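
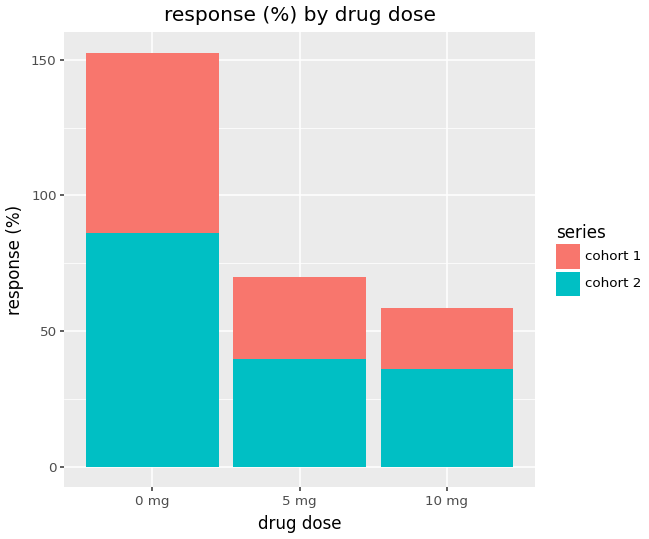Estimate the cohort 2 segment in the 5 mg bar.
≈ 40

cohort 2 top ≈ 40, bottom ≈ 0; segment ≈ 40.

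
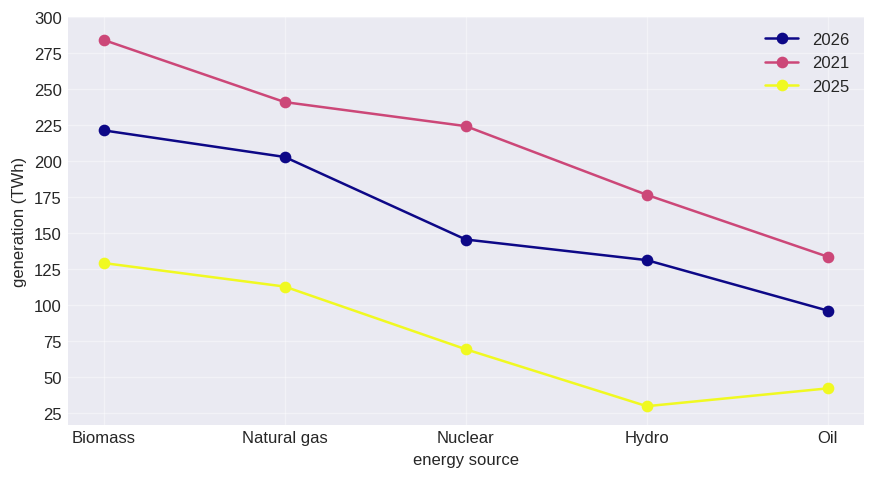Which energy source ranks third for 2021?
Nuclear

Top 4 for 2021: Biomass ≈ 275, Natural gas ≈ 250, Nuclear ≈ 225, Hydro ≈ 175.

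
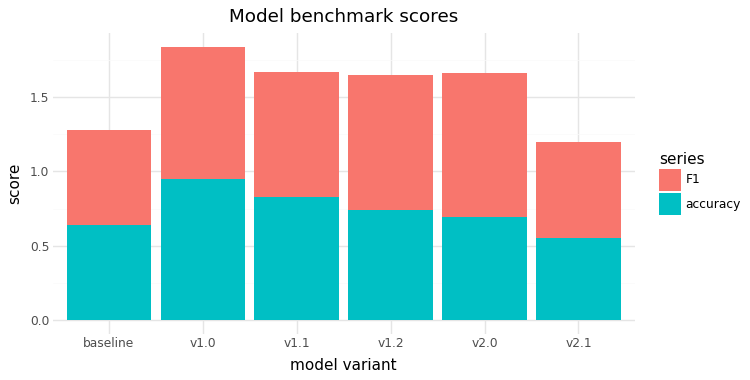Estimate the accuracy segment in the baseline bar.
accuracy top ≈ 0.6, bottom ≈ 0.0; segment ≈ 0.6.

≈ 0.6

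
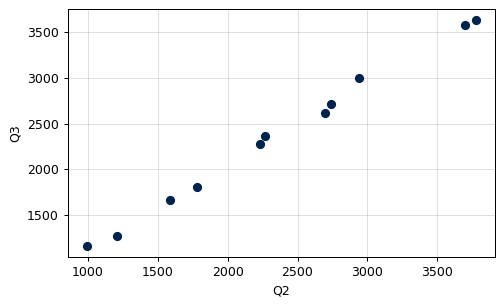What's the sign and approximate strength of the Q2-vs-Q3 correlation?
Points are positively correlated; strong (|r| ≈ 1.0).

positive, strong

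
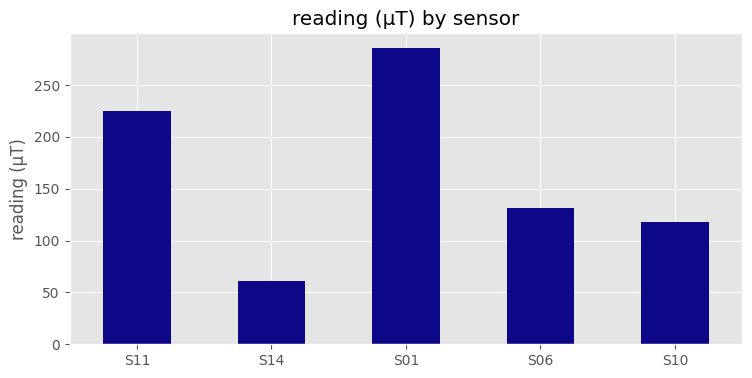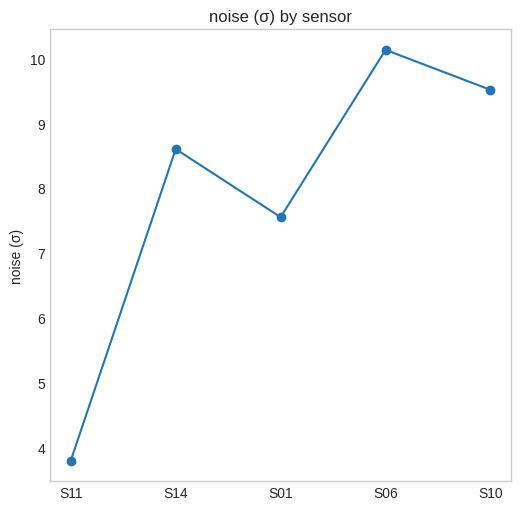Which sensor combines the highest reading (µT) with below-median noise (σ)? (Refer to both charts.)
S01

Chart 2 median noise (σ) ≈ 9; below-median sensors: S11, S01. Among those, S01 has the highest reading (µT) (≈ 300).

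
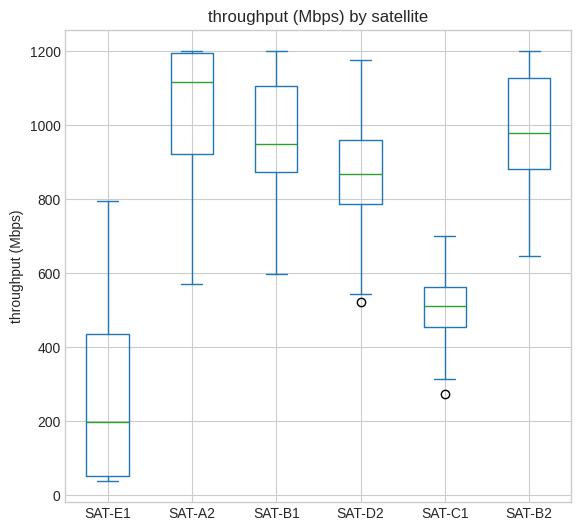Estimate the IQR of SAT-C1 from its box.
≈ 100

Q3 ≈ 600, Q1 ≈ 500; IQR ≈ 100.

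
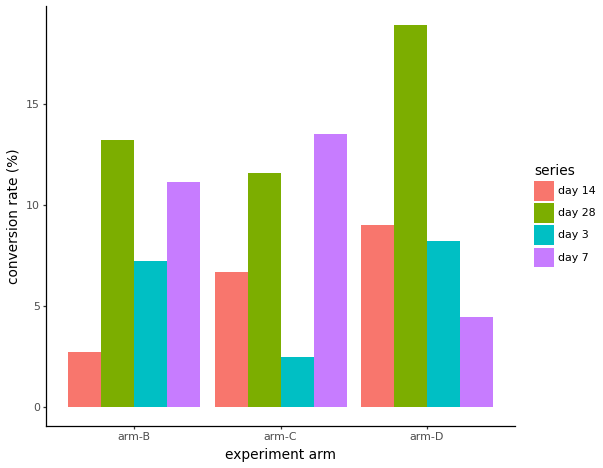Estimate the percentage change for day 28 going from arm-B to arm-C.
arm-B ≈ 14, arm-C ≈ 12; (12 − 14) / 14 ≈ -14.3%.

≈ -14.3%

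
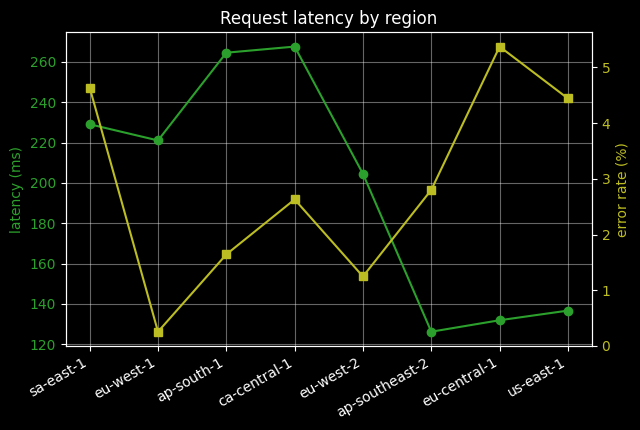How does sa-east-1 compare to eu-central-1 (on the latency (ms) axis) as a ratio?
sa-east-1 ≈ 220, eu-central-1 ≈ 140; 220/140 ≈ 1.57.

≈ 1.57×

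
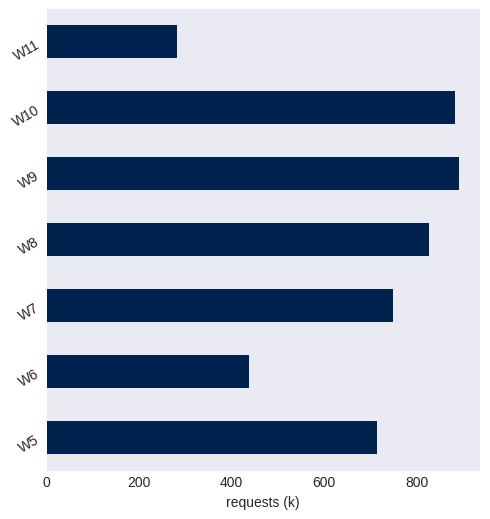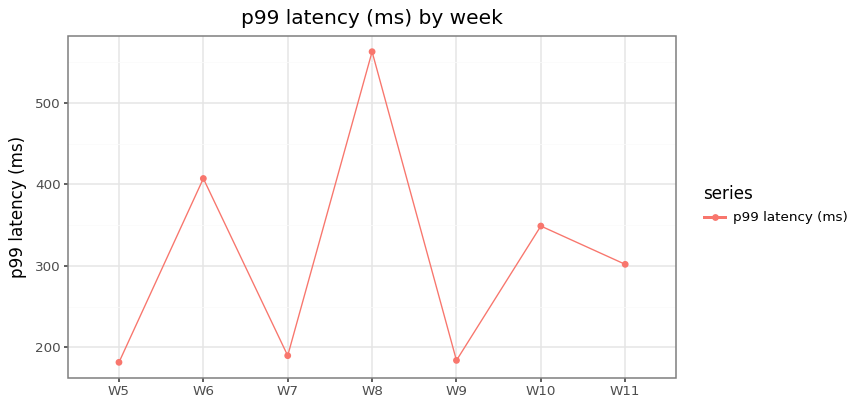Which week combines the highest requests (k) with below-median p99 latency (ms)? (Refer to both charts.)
Chart 2 median p99 latency (ms) ≈ 300; below-median weeks: W5, W7, W9. Among those, W9 has the highest requests (k) (≈ 900).

W9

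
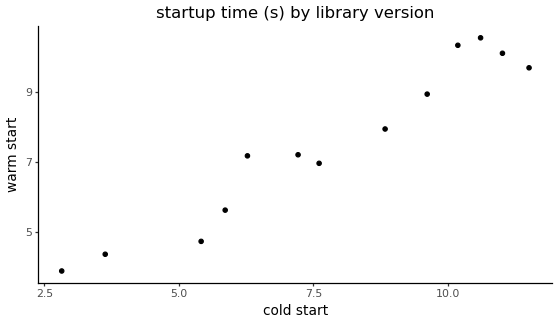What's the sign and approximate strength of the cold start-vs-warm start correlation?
Points are positively correlated; strong (|r| ≈ 1.0).

positive, strong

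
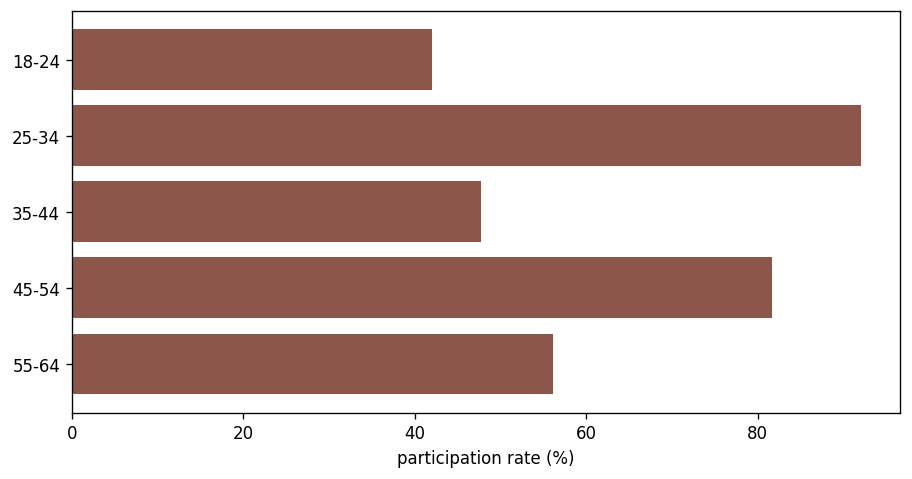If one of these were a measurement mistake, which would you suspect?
25-34

25-34 ≈ 90; the rest sit between ≈ 40 and ≈ 80.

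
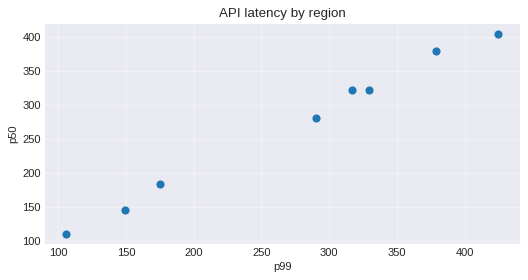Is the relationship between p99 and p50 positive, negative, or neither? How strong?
positive, strong

Points are positively correlated; strong (|r| ≈ 1.0).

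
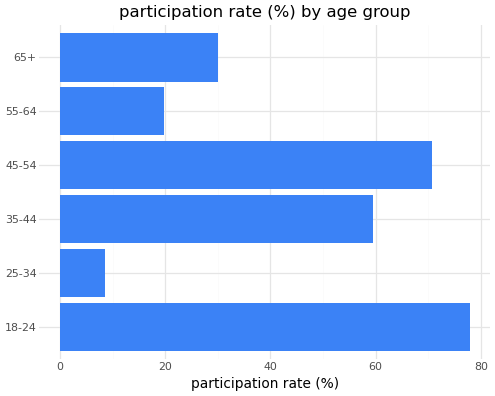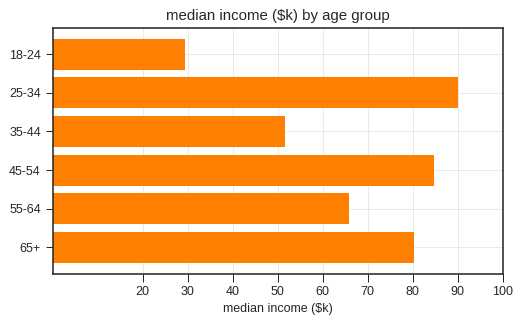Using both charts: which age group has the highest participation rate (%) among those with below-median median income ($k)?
Chart 2 median median income ($k) ≈ 70; below-median age groups: 18-24, 35-44, 55-64. Among those, 18-24 has the highest participation rate (%) (≈ 80).

18-24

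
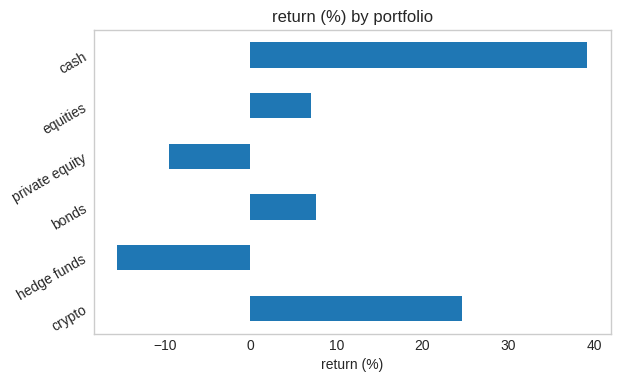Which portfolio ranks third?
Top 4: cash ≈ 40, crypto ≈ 25, bonds ≈ 10, equities ≈ 5.

bonds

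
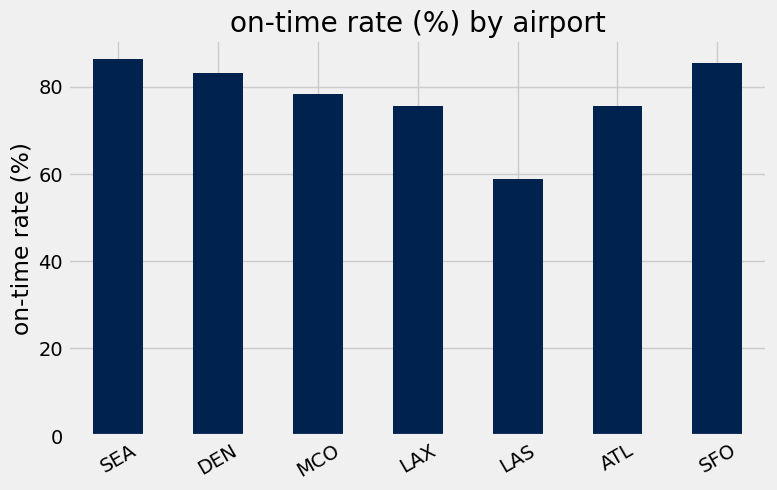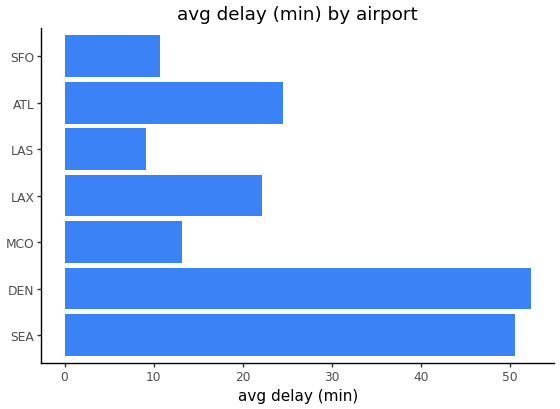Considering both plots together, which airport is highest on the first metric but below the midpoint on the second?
SFO

Chart 2 median avg delay (min) ≈ 20; below-median airports: MCO, LAS, SFO. Among those, SFO has the highest on-time rate (%) (≈ 90).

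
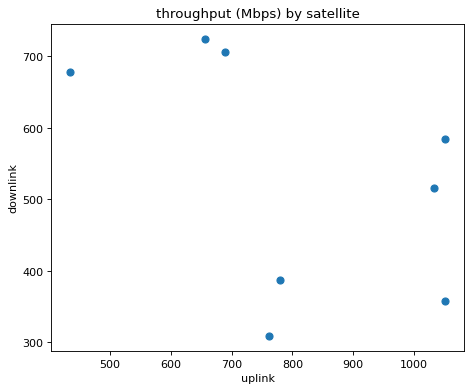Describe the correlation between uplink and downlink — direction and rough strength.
Points are negatively correlated; moderate (|r| ≈ 0.5).

negative, moderate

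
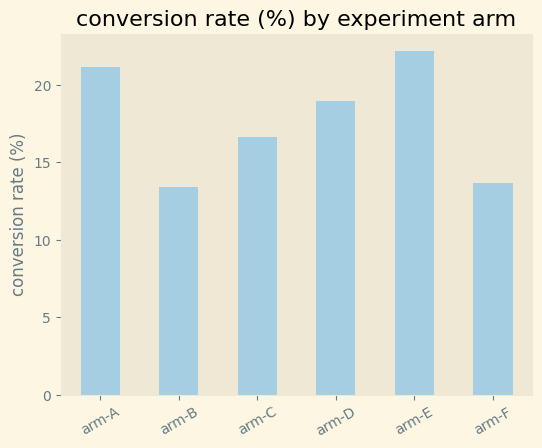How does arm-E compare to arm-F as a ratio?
≈ 1.57×

arm-E ≈ 22, arm-F ≈ 14; 22/14 ≈ 1.57.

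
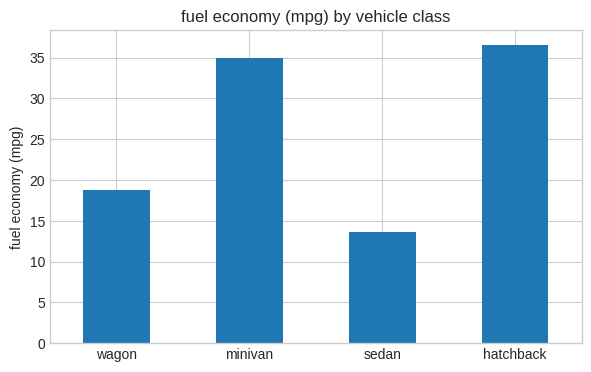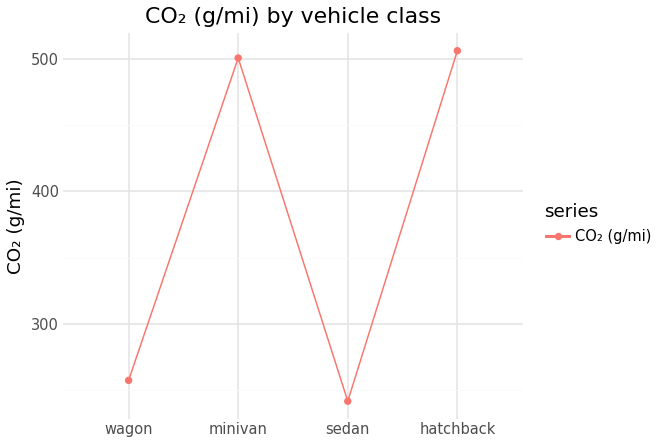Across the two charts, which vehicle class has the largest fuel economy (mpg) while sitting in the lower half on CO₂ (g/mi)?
Chart 2 median CO₂ (g/mi) ≈ 400; below-median vehicle classes: wagon, sedan. Among those, wagon has the highest fuel economy (mpg) (≈ 20).

wagon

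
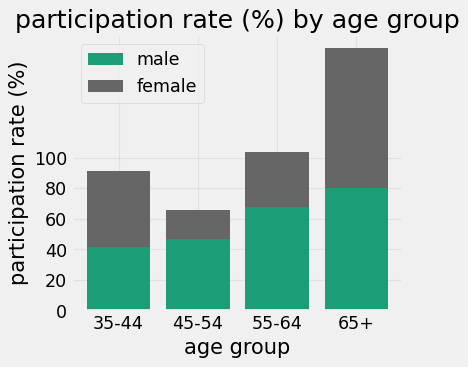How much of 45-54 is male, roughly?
≈ 40

male top ≈ 40, bottom ≈ 0; segment ≈ 40.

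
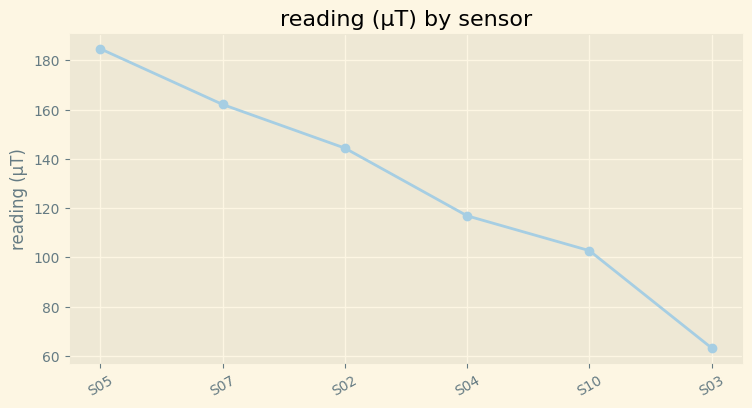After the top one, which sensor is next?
S07

Top 3: S05 ≈ 180, S07 ≈ 160, S02 ≈ 140.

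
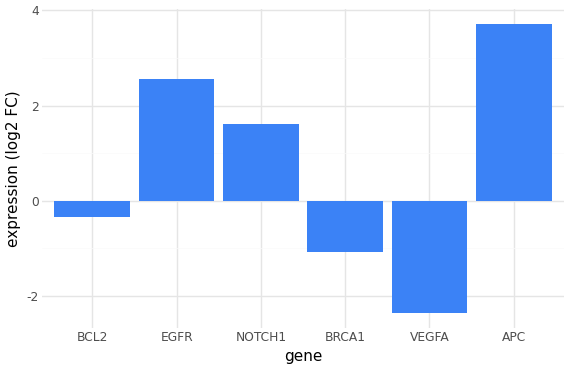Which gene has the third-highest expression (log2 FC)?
Top 4: APC ≈ 4, EGFR ≈ 3, NOTCH1 ≈ 2, BCL2 ≈ 0.

NOTCH1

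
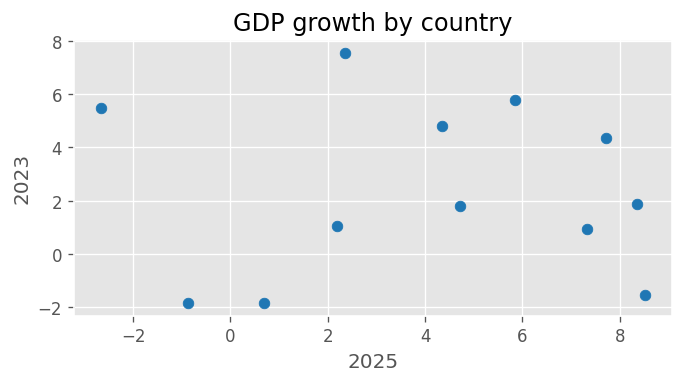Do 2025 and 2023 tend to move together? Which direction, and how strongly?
no clear correlation

Points are roughly uncorrelated; weak (|r| ≈ 0.0).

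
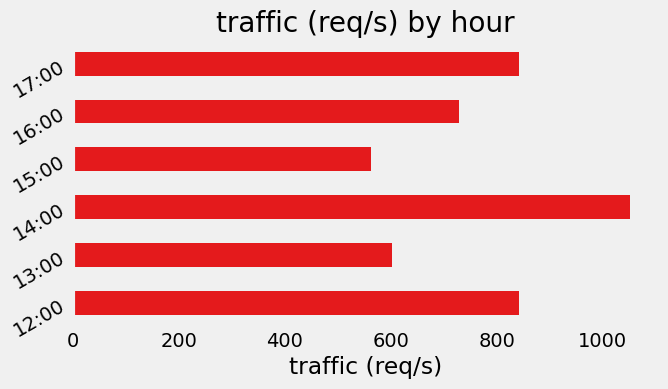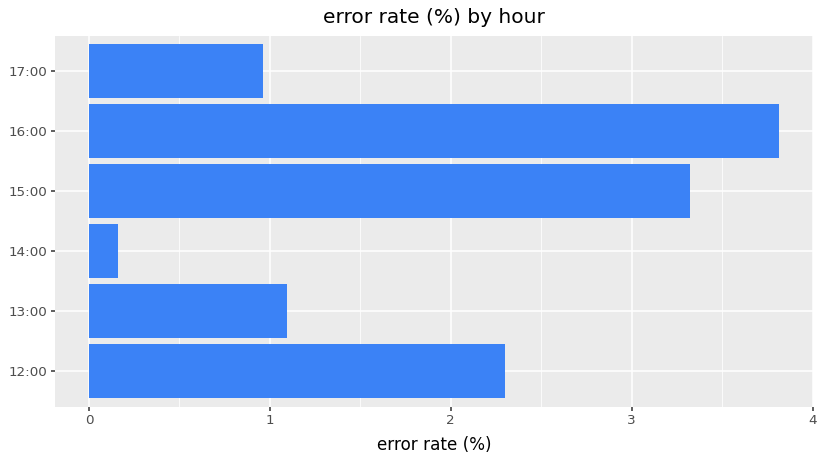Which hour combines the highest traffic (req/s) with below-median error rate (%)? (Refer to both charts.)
Chart 2 median error rate (%) ≈ 1.5; below-median hours: 13:00, 14:00, 17:00. Among those, 14:00 has the highest traffic (req/s) (≈ 1100).

14:00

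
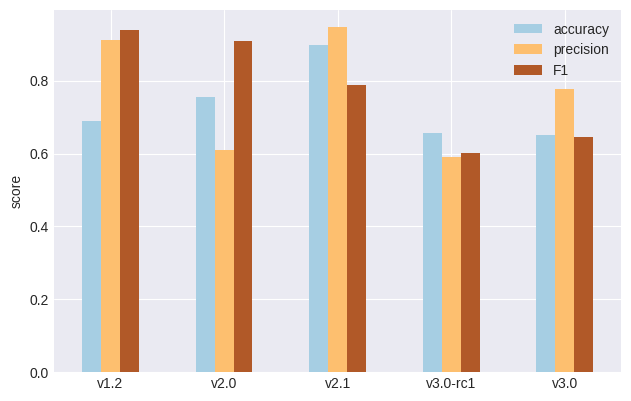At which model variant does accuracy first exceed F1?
v2.0: accuracy ≈ 0.8 vs F1 ≈ 0.9 (not yet); v2.1: accuracy ≈ 0.9 vs F1 ≈ 0.8 (first crossover).

v2.1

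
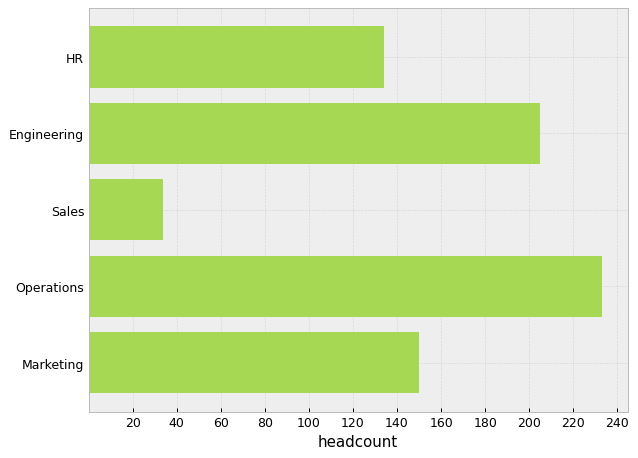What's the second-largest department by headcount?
Engineering

Top 3: Operations ≈ 240, Engineering ≈ 200, Marketing ≈ 160.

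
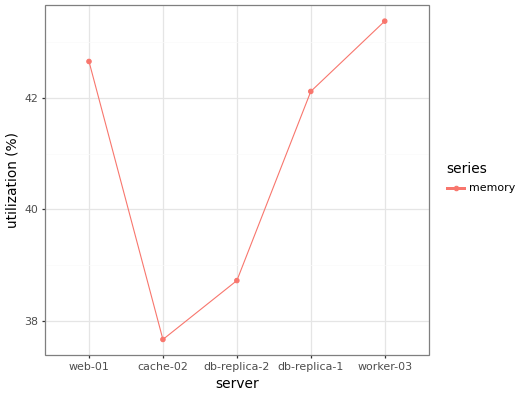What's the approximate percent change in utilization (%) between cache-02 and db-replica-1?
cache-02 ≈ 37.5, db-replica-1 ≈ 42.0; (42.0 − 37.5) / 37.5 ≈ +12%.

≈ +12%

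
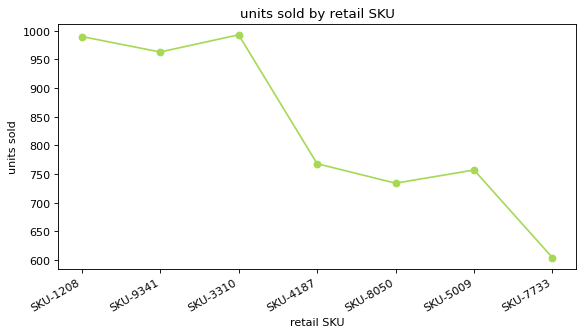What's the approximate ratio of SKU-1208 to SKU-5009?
≈ 1.33×

SKU-1208 ≈ 1000, SKU-5009 ≈ 750; 1000/750 ≈ 1.33.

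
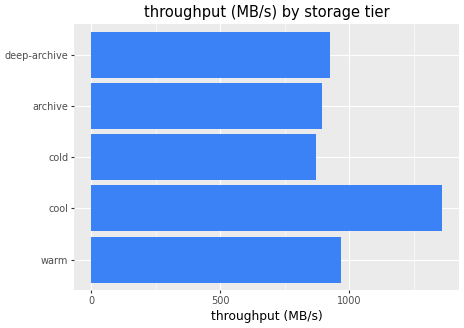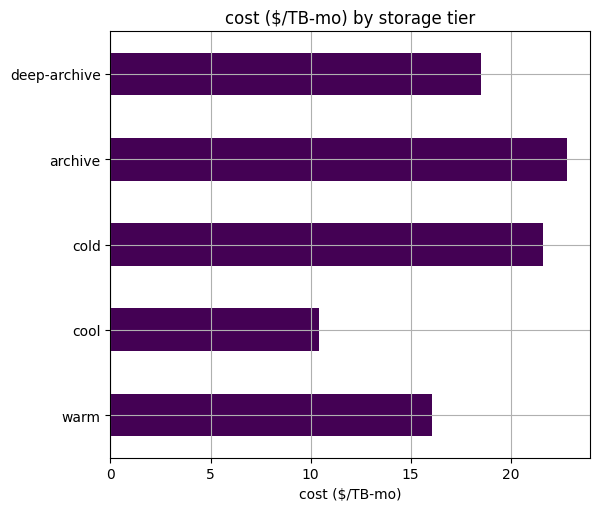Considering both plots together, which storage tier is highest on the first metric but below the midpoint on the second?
cool

Chart 2 median cost ($/TB-mo) ≈ 20; below-median storage tiers: warm, cool. Among those, cool has the highest throughput (MB/s) (≈ 1400).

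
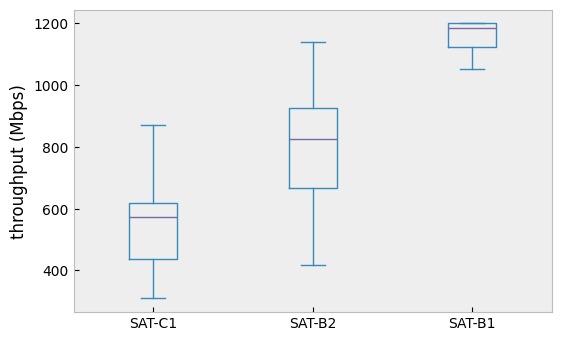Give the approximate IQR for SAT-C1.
≈ 200

Q3 ≈ 600, Q1 ≈ 400; IQR ≈ 200.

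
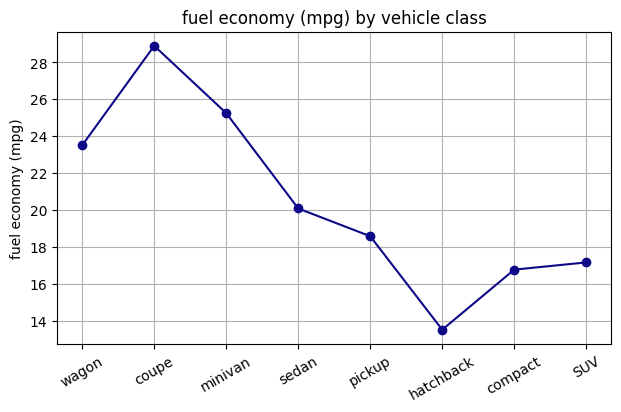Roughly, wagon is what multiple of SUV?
≈ 1.33×

wagon ≈ 24, SUV ≈ 18; 24/18 ≈ 1.33.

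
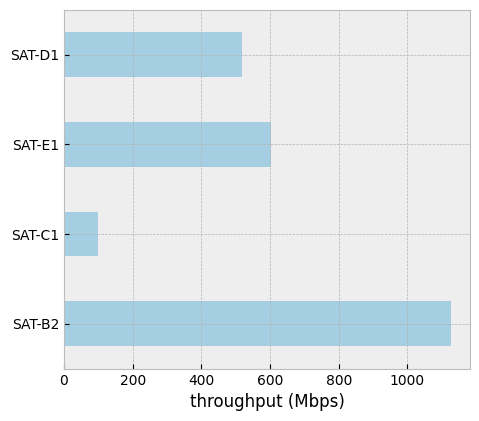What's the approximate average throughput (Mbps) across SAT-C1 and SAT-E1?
≈ 350

(100 + 600) / 2 ≈ 350.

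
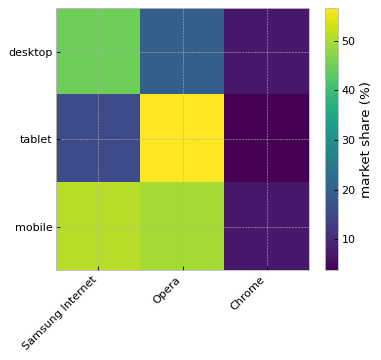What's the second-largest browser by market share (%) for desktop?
Top 3 for desktop: Samsung Internet ≈ 45, Opera ≈ 20, Chrome ≈ 5.

Opera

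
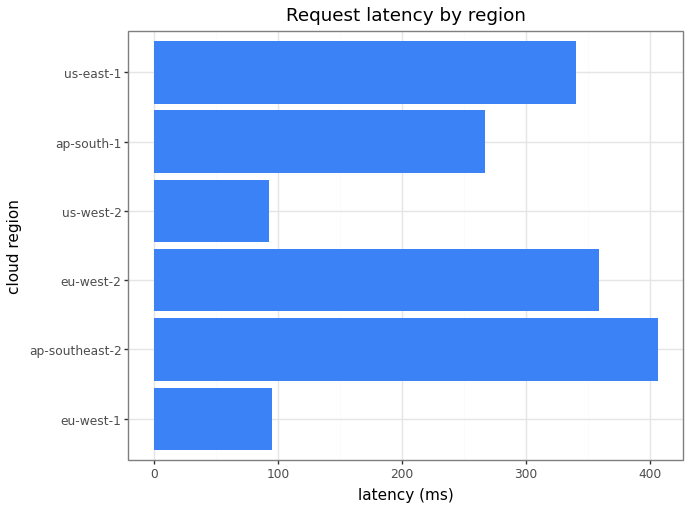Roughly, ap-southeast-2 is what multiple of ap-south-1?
ap-southeast-2 ≈ 400, ap-south-1 ≈ 250; 400/250 ≈ 1.6.

≈ 1.6×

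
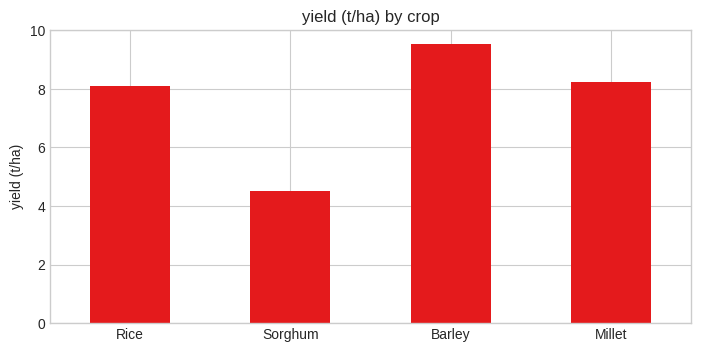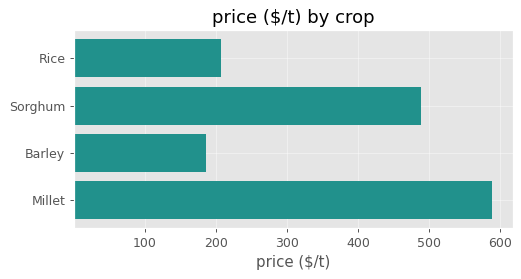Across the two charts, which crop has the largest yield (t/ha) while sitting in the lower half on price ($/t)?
Chart 2 median price ($/t) ≈ 300; below-median crops: Rice, Barley. Among those, Barley has the highest yield (t/ha) (≈ 10).

Barley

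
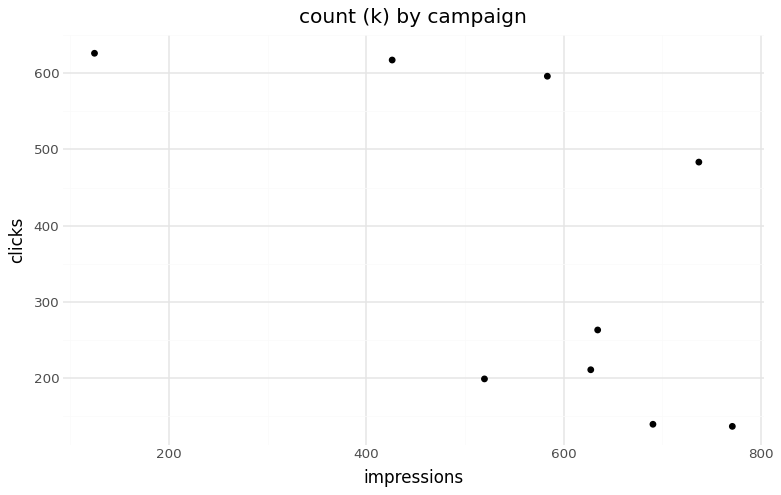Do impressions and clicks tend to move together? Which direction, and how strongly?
Points are negatively correlated; moderate (|r| ≈ 0.6).

negative, moderate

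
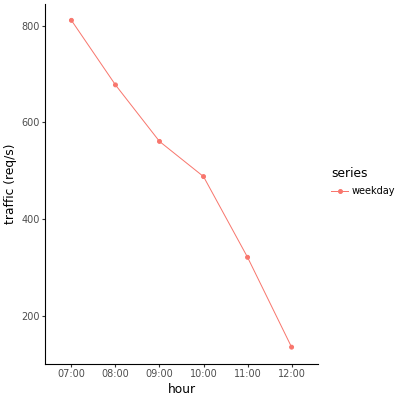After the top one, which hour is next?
Top 3: 07:00 ≈ 800, 08:00 ≈ 700, 09:00 ≈ 600.

08:00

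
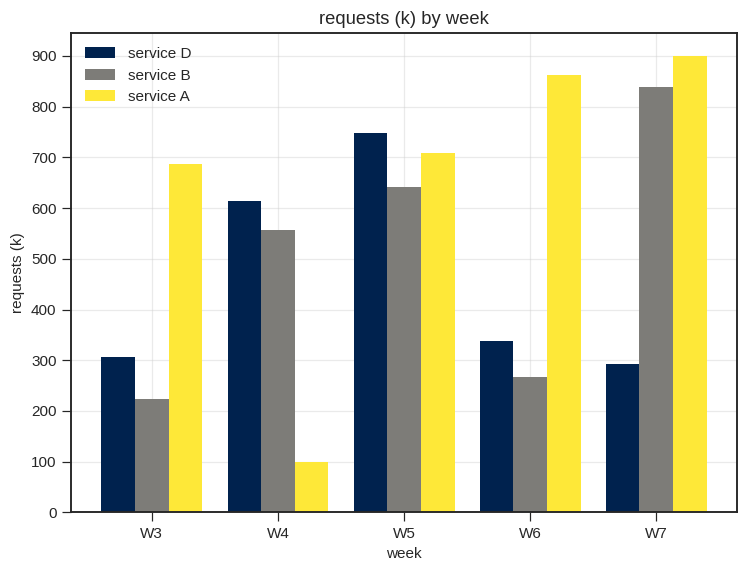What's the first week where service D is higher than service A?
W4

W3: service D ≈ 300 vs service A ≈ 700 (not yet); W4: service D ≈ 600 vs service A ≈ 100 (first crossover).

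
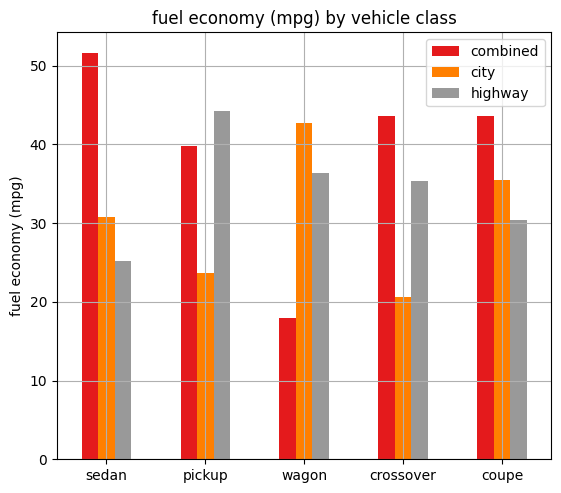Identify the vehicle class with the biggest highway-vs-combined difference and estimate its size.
sedan: highway ≈ 25, combined ≈ 50 → gap ≈ 25. Next-largest (wagon) is only ≈ 15.

sedan, ≈ 25 mpg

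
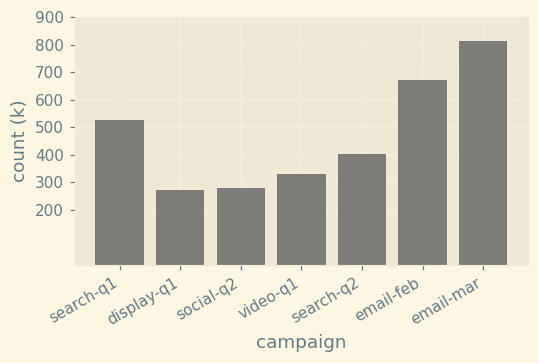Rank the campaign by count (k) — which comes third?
search-q1

Top 4: email-mar ≈ 800, email-feb ≈ 700, search-q1 ≈ 500, search-q2 ≈ 400.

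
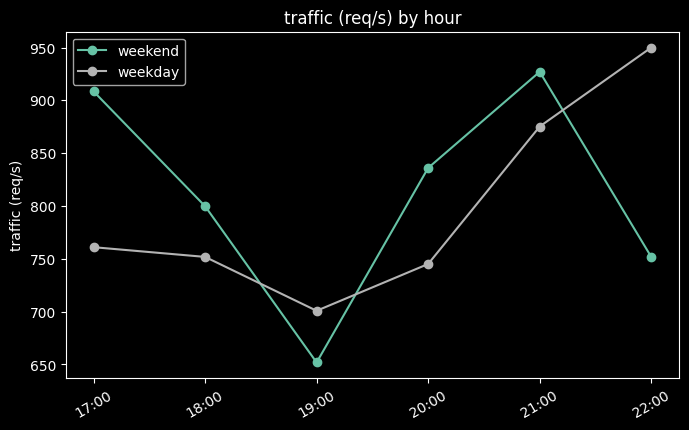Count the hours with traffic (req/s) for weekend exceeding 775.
Above 775: 17:00, 18:00, 20:00, 21:00.

4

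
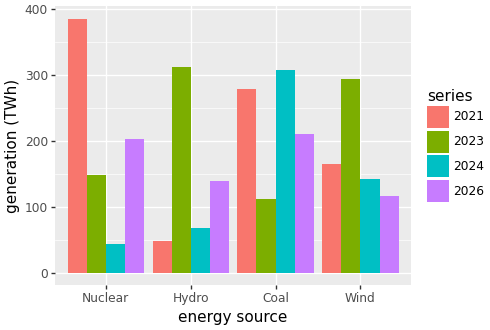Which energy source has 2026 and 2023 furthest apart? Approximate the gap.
Wind: 2026 ≈ 100, 2023 ≈ 300 → gap ≈ 200. Next-largest (Hydro) is only ≈ 150.

Wind, ≈ 200 TWh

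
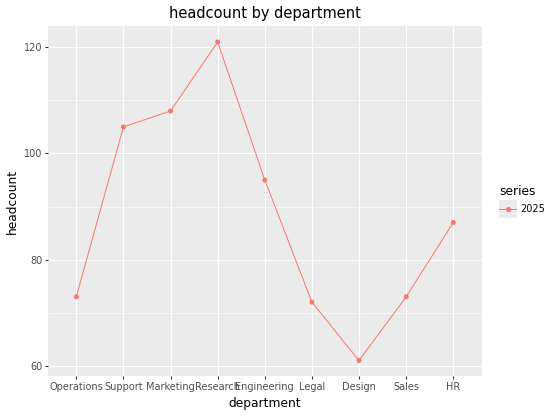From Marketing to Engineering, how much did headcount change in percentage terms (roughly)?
≈ -13.6%

Marketing ≈ 110, Engineering ≈ 95; (95 − 110) / 110 ≈ -13.6%.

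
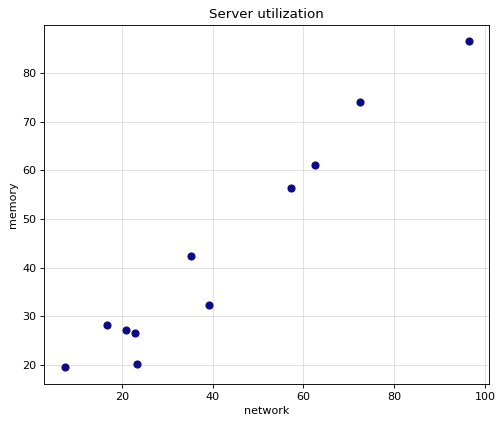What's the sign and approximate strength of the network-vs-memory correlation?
positive, strong

Points are positively correlated; strong (|r| ≈ 1.0).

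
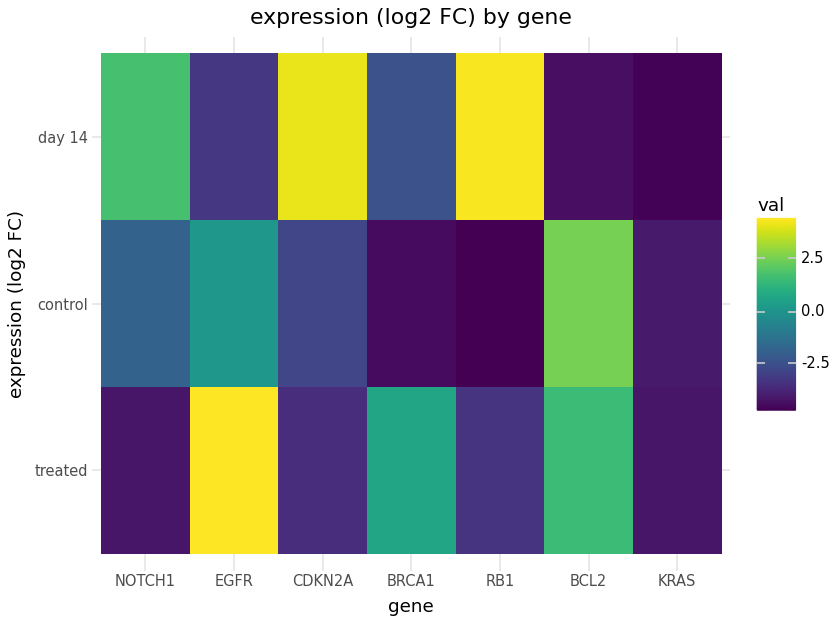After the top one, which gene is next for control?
EGFR

Top 3 for control: BCL2 ≈ 3, EGFR ≈ 0, NOTCH1 ≈ -2.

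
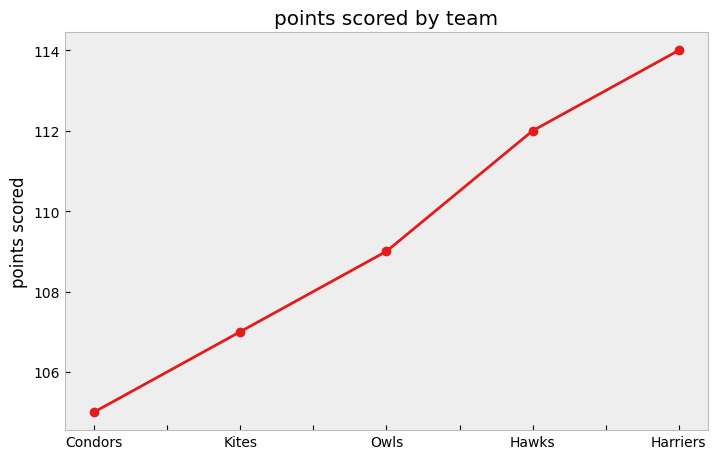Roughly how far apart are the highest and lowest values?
Max Harriers ≈ 114, min Condors ≈ 105; range ≈ 9.

≈ 9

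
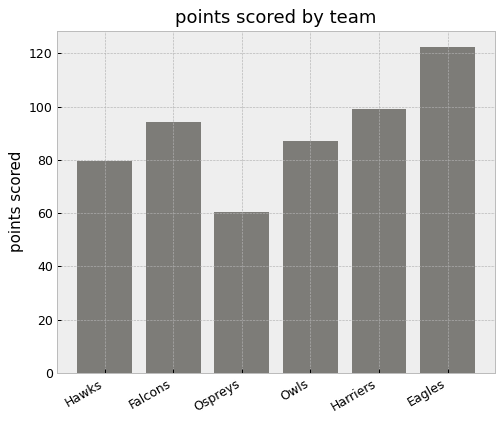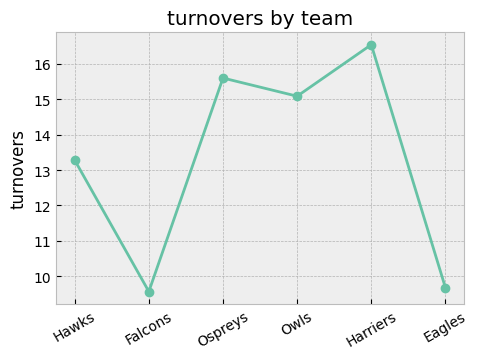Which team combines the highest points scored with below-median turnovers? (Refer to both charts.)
Eagles

Chart 2 median turnovers ≈ 14; below-median teams: Hawks, Falcons, Eagles. Among those, Eagles has the highest points scored (≈ 120).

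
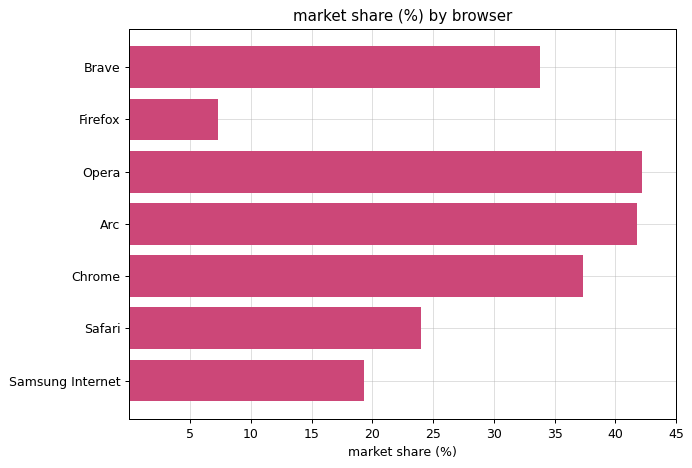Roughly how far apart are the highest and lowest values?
≈ 35

Max Opera ≈ 40, min Firefox ≈ 5; range ≈ 35.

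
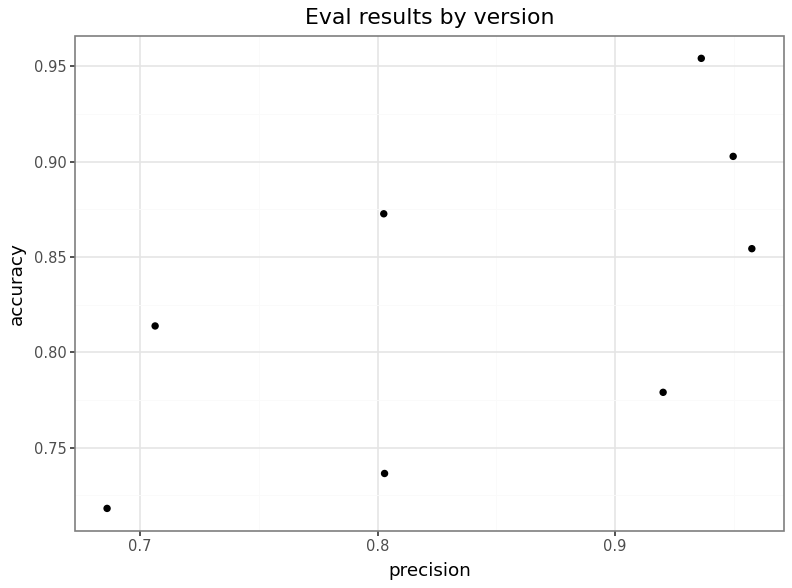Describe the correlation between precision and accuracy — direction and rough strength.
Points are positively correlated; moderate (|r| ≈ 0.6).

positive, moderate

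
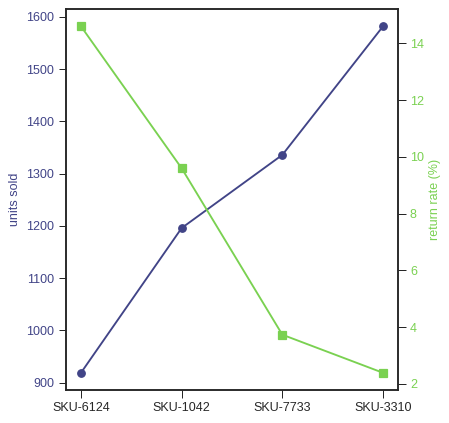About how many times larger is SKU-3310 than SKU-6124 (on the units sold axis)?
≈ 1.78×

SKU-3310 ≈ 1600, SKU-6124 ≈ 900; 1600/900 ≈ 1.78.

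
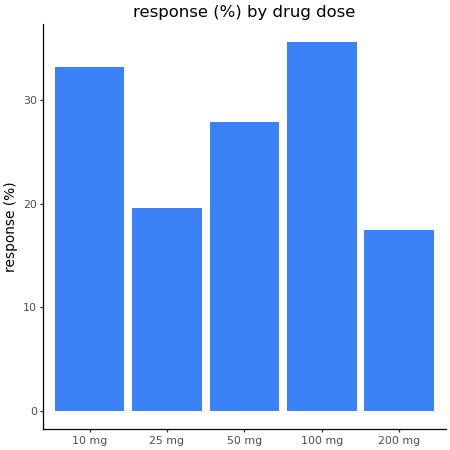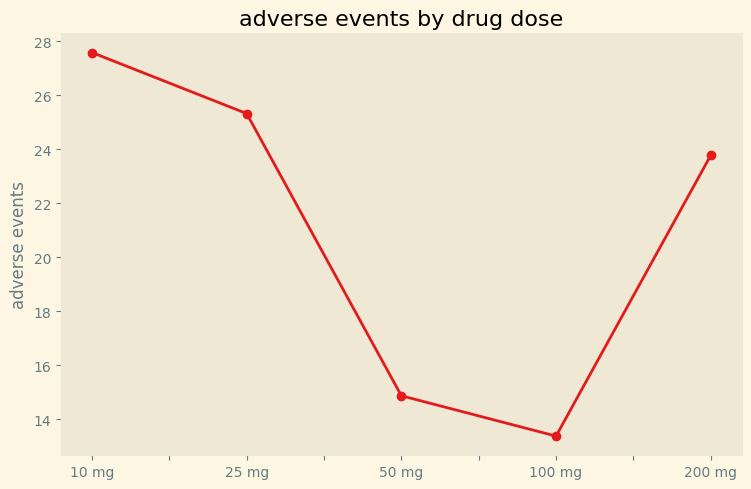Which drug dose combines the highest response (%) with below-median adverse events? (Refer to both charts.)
Chart 2 median adverse events ≈ 25; below-median drug doses: 50 mg, 100 mg. Among those, 100 mg has the highest response (%) (≈ 35).

100 mg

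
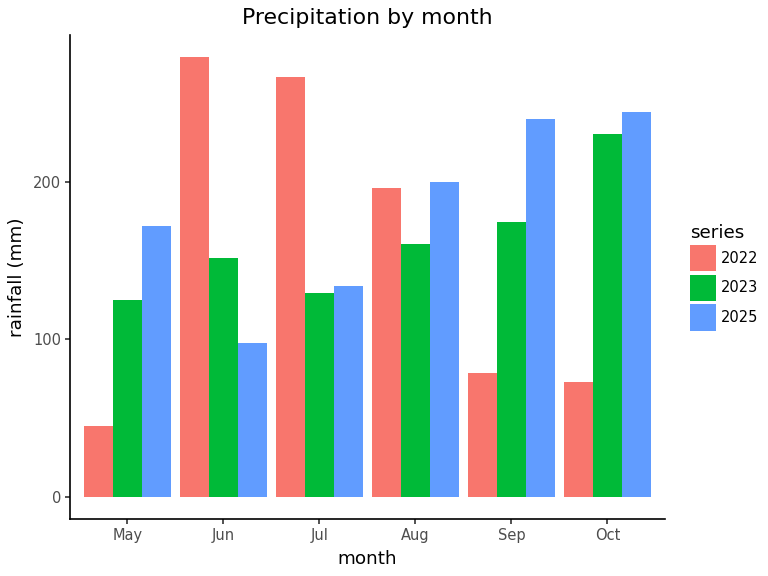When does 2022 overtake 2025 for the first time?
May: 2022 ≈ 50 vs 2025 ≈ 175 (not yet); Jun: 2022 ≈ 275 vs 2025 ≈ 100 (first crossover).

Jun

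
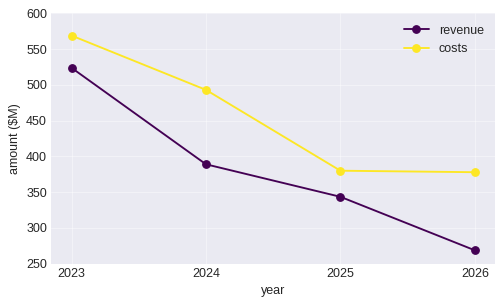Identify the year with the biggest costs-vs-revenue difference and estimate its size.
2026, ≈ 150 $M

2026: costs ≈ 400, revenue ≈ 250 → gap ≈ 150. Next-largest (2024) is only ≈ 100.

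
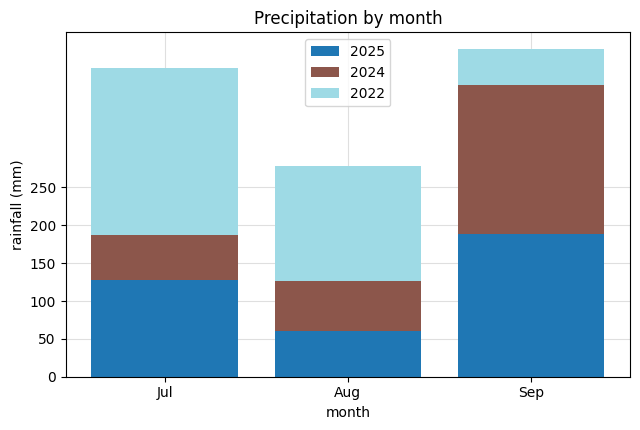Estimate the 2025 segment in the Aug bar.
≈ 50

2025 top ≈ 50, bottom ≈ 0; segment ≈ 50.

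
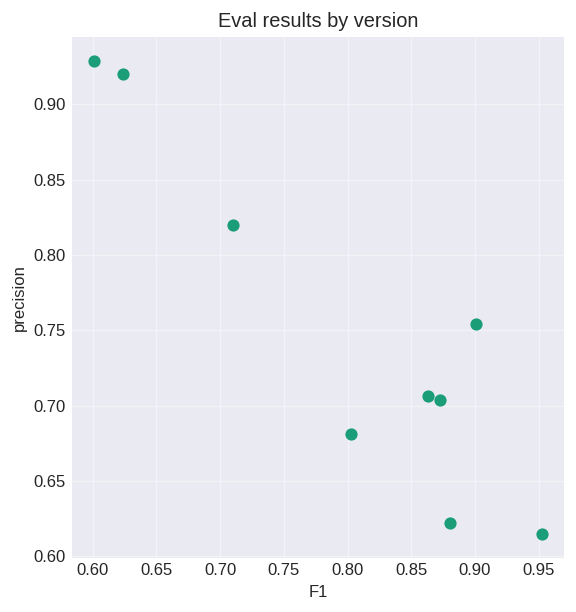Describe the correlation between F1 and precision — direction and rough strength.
negative, strong

Points are negatively correlated; strong (|r| ≈ 0.9).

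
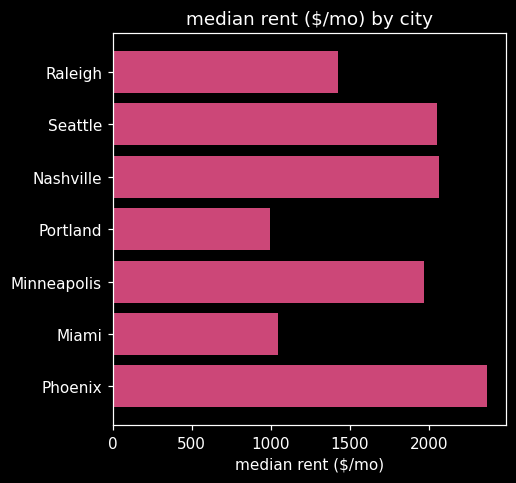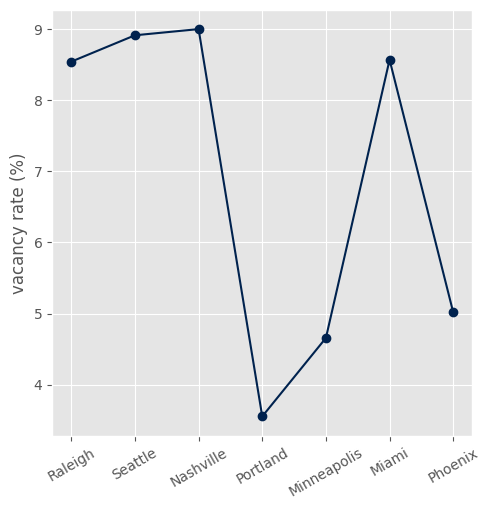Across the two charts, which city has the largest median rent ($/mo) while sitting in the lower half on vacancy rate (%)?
Phoenix

Chart 2 median vacancy rate (%) ≈ 9; below-median cities: Portland, Minneapolis, Phoenix. Among those, Phoenix has the highest median rent ($/mo) (≈ 2500).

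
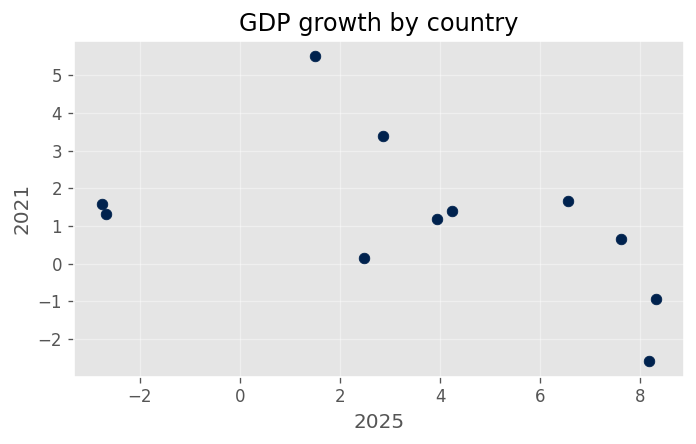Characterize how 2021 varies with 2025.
negative, moderate

Points are negatively correlated; moderate (|r| ≈ 0.5).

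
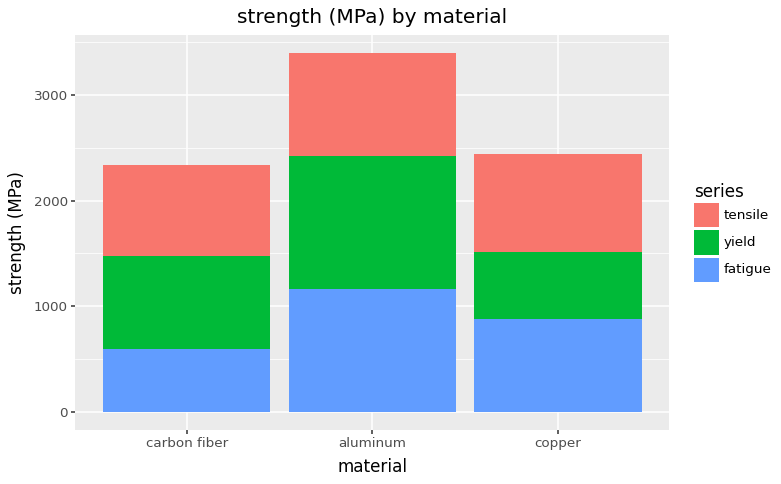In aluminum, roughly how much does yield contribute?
yield top ≈ 2500, bottom ≈ 1000; segment ≈ 1500.

≈ 1500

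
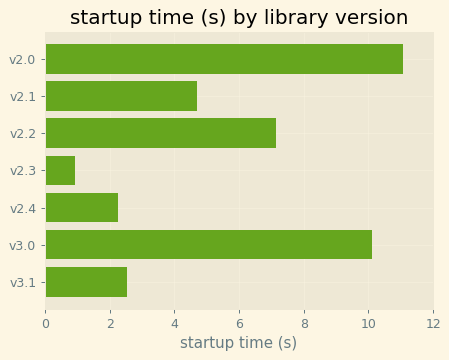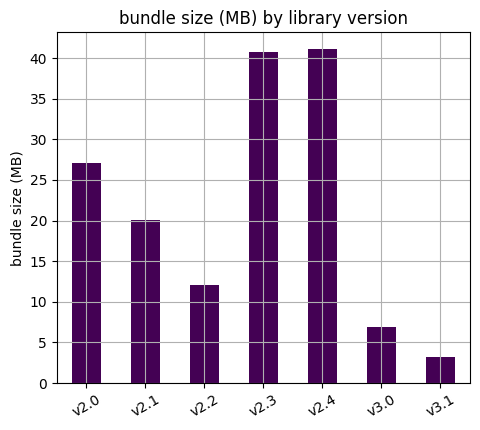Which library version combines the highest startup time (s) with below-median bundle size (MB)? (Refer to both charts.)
Chart 2 median bundle size (MB) ≈ 20; below-median library versions: v2.2, v3.0, v3.1. Among those, v3.0 has the highest startup time (s) (≈ 10).

v3.0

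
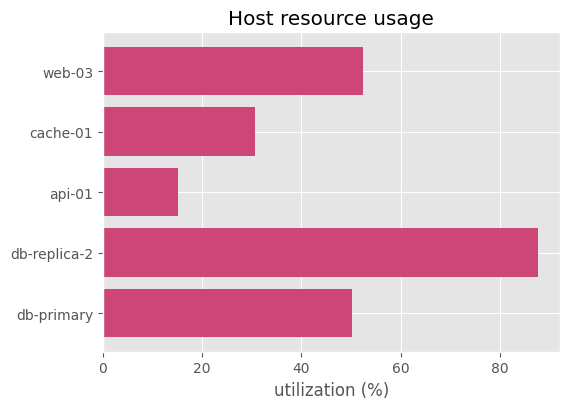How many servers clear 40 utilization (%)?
Above 40: web-03, db-replica-2, db-primary.

3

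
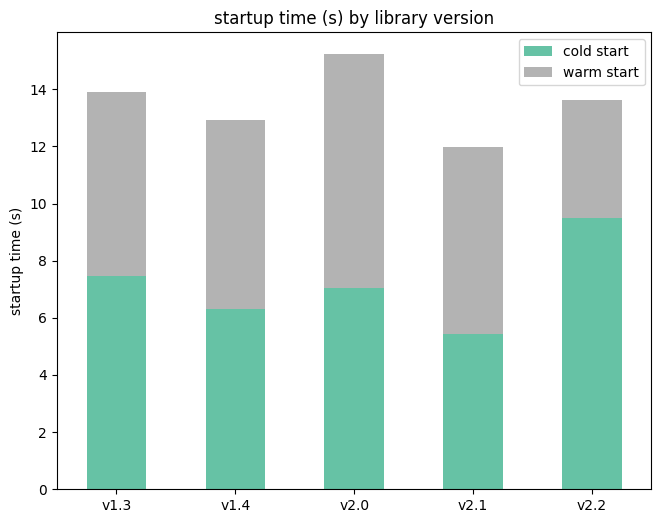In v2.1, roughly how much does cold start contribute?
cold start top ≈ 6, bottom ≈ 0; segment ≈ 6.

≈ 6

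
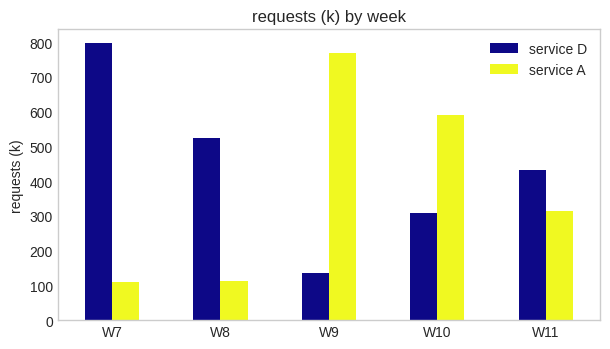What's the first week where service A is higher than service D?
W9

W8: service A ≈ 100 vs service D ≈ 500 (not yet); W9: service A ≈ 800 vs service D ≈ 100 (first crossover).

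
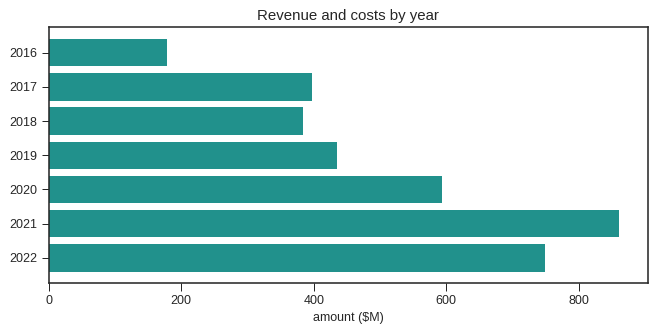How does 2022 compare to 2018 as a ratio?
2022 ≈ 700, 2018 ≈ 400; 700/400 ≈ 1.75.

≈ 1.75×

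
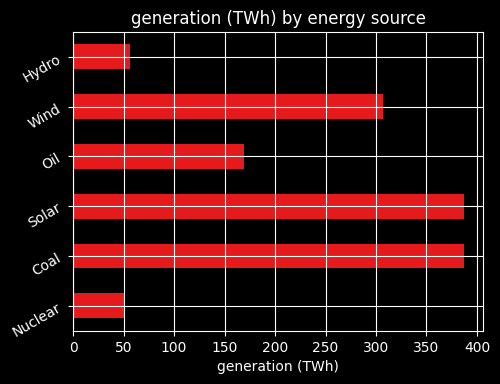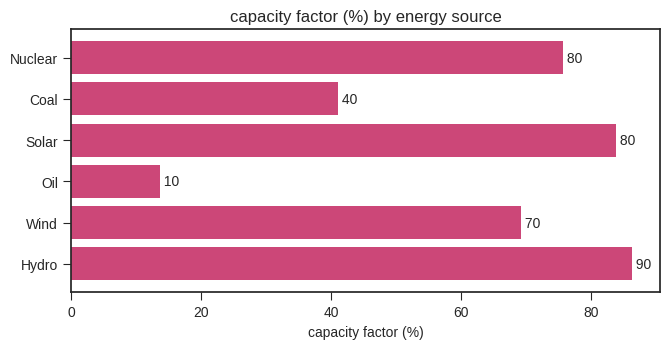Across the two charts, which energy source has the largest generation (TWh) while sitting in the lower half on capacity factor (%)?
Chart 2 median capacity factor (%) ≈ 70; below-median energy sources: Coal, Oil, Wind. Among those, Coal has the highest generation (TWh) (≈ 400).

Coal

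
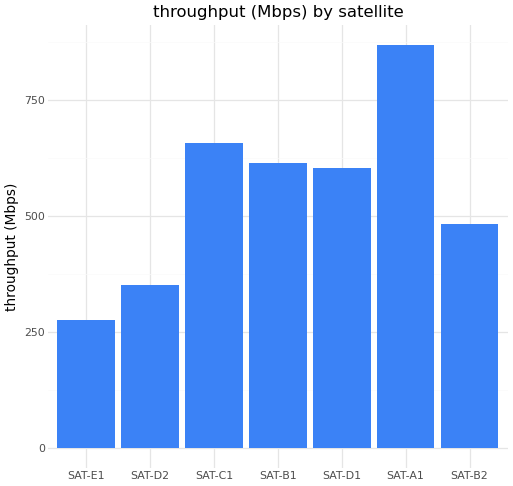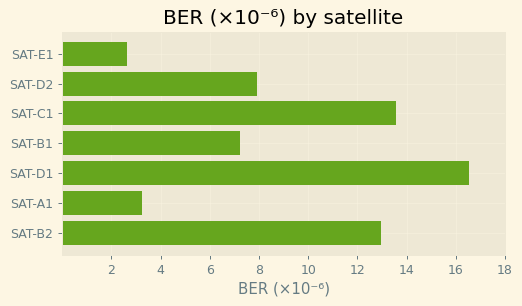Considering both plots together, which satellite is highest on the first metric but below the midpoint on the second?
SAT-A1

Chart 2 median BER (×10⁻⁶) ≈ 8; below-median satellites: SAT-E1, SAT-B1, SAT-A1. Among those, SAT-A1 has the highest throughput (Mbps) (≈ 900).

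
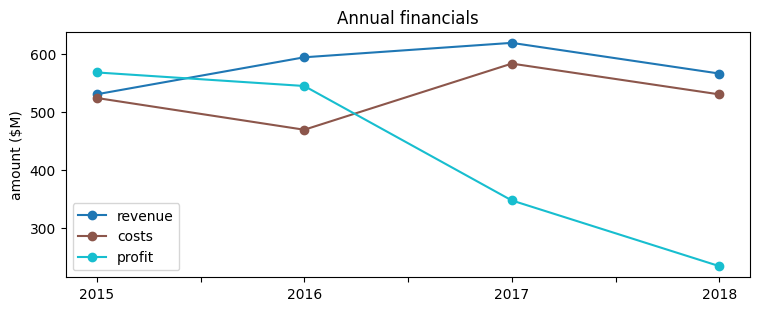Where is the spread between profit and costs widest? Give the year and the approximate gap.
2018: profit ≈ 250, costs ≈ 550 → gap ≈ 300. Next-largest (2017) is only ≈ 250.

2018, ≈ 300 $M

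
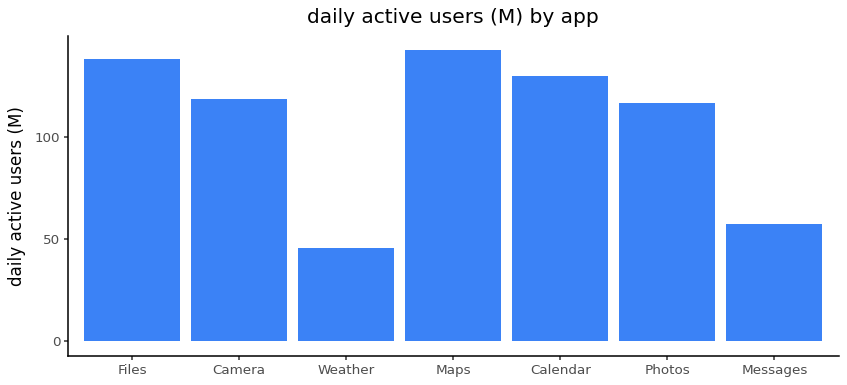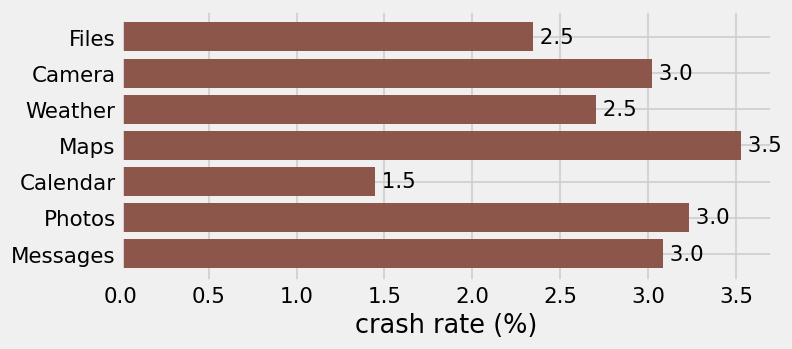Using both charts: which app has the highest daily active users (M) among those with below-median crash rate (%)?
Files

Chart 2 median crash rate (%) ≈ 3; below-median apps: Files, Weather, Calendar. Among those, Files has the highest daily active users (M) (≈ 140).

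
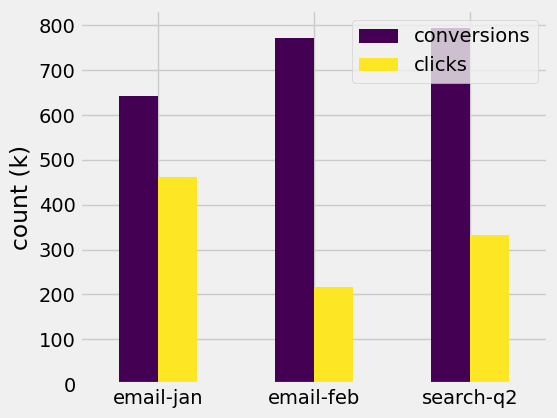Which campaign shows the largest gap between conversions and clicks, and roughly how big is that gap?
email-feb: conversions ≈ 800, clicks ≈ 200 → gap ≈ 600. Next-largest (search-q2) is only ≈ 500.

email-feb, ≈ 600 k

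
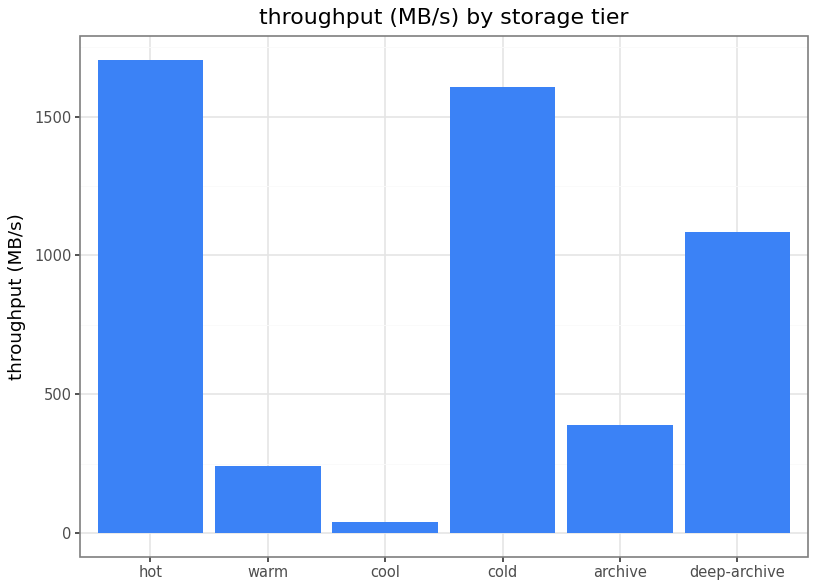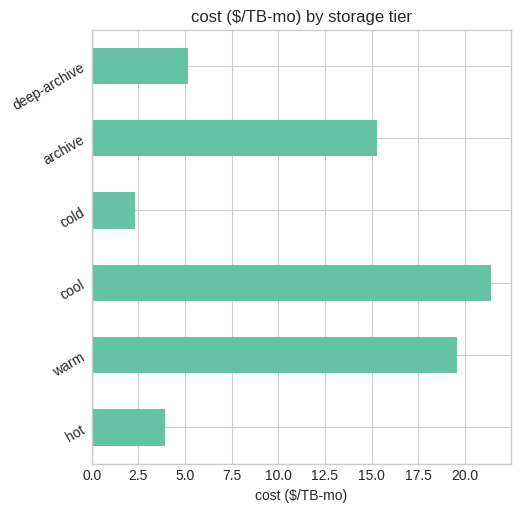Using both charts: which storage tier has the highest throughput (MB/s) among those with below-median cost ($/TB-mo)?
hot

Chart 2 median cost ($/TB-mo) ≈ 10; below-median storage tiers: hot, cold, deep-archive. Among those, hot has the highest throughput (MB/s) (≈ 1800).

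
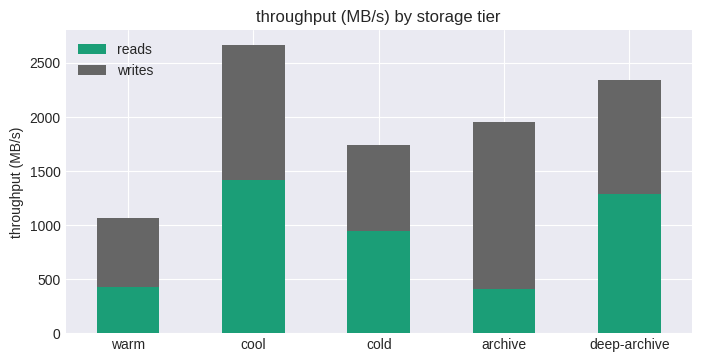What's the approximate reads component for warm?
≈ 500

reads top ≈ 500, bottom ≈ 0; segment ≈ 500.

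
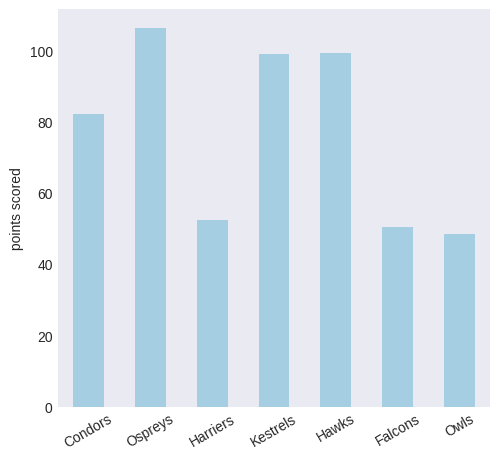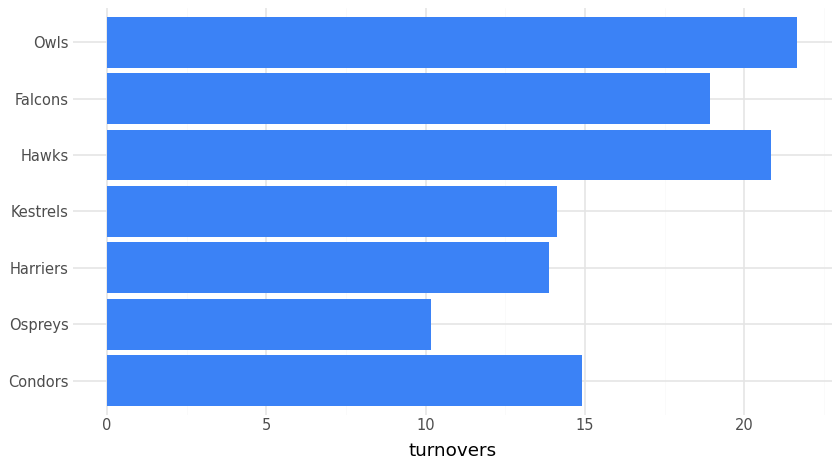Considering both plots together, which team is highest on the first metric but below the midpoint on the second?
Chart 2 median turnovers ≈ 14; below-median teams: Ospreys, Harriers, Kestrels. Among those, Ospreys has the highest points scored (≈ 110).

Ospreys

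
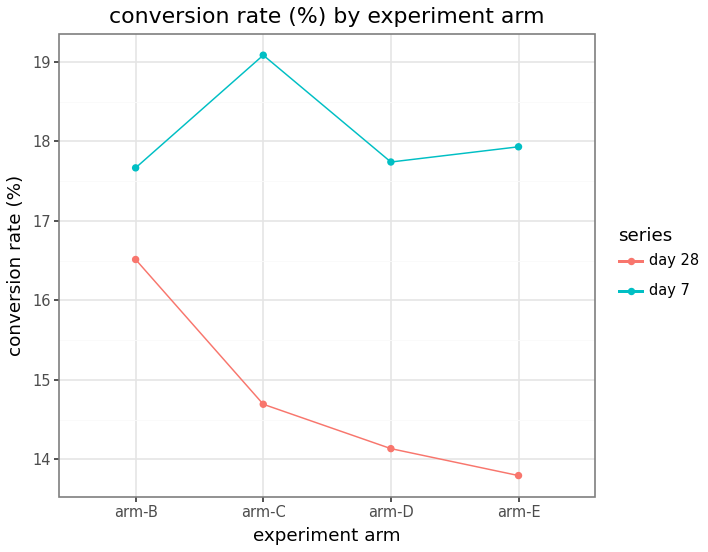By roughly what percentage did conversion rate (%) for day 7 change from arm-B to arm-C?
arm-B ≈ 17.5, arm-C ≈ 19.0; (19.0 − 17.5) / 17.5 ≈ +8.6%.

≈ +8.6%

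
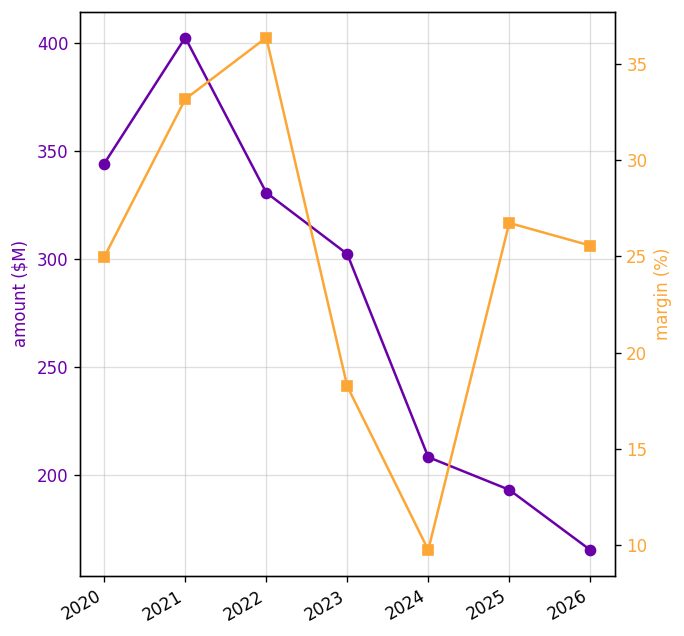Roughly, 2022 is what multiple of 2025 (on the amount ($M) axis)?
≈ 1.7×

2022 ≈ 340, 2025 ≈ 200; 340/200 ≈ 1.7.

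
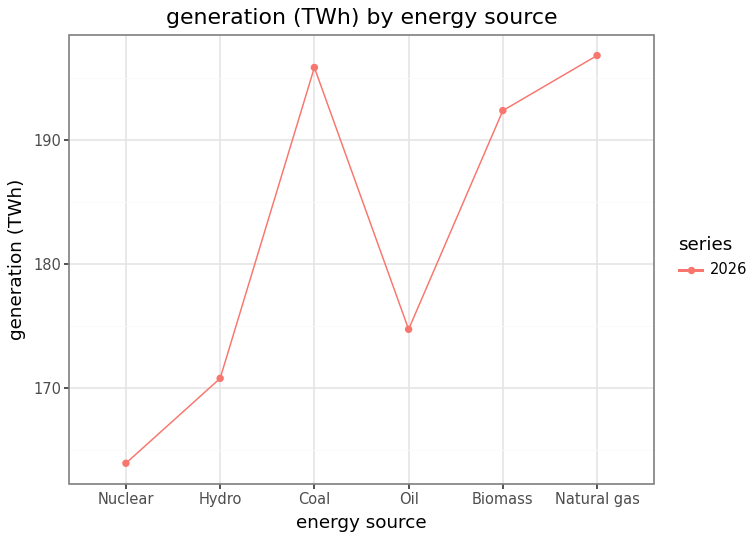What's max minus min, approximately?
≈ 30

Max Natural gas ≈ 195, min Nuclear ≈ 165; range ≈ 30.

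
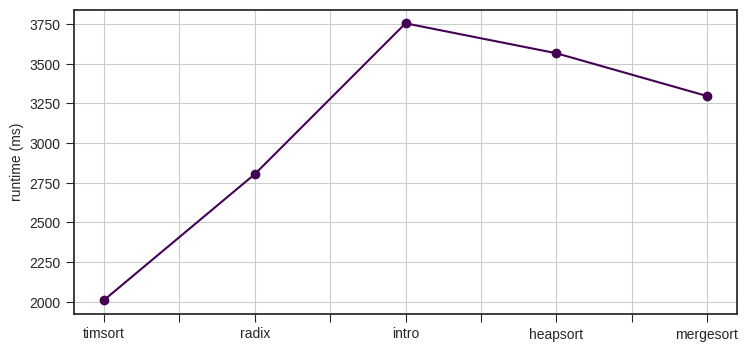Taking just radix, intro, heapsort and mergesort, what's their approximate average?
(2800 + 3800 + 3600 + 3200) / 4 ≈ 3350.

≈ 3350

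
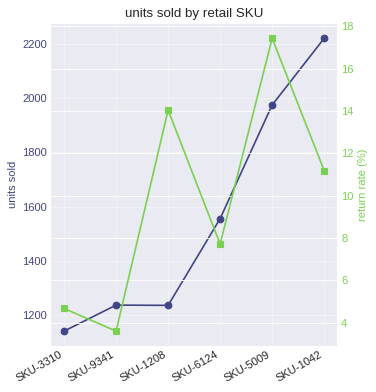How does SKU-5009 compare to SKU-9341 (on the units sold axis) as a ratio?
SKU-5009 ≈ 2000, SKU-9341 ≈ 1200; 2000/1200 ≈ 1.67.

≈ 1.67×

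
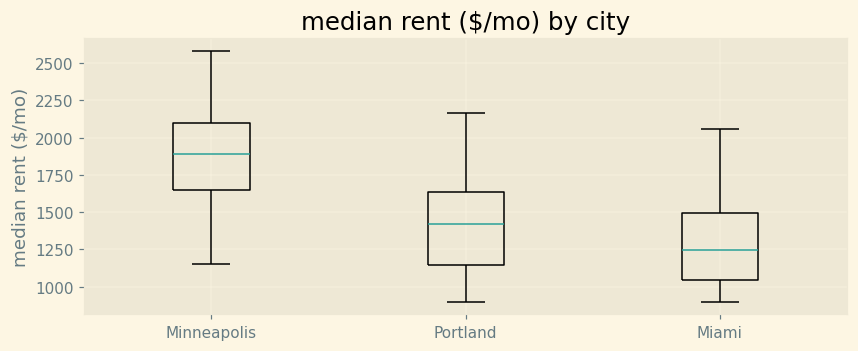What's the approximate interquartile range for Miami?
Q3 ≈ 1500, Q1 ≈ 1050; IQR ≈ 450.

≈ 450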